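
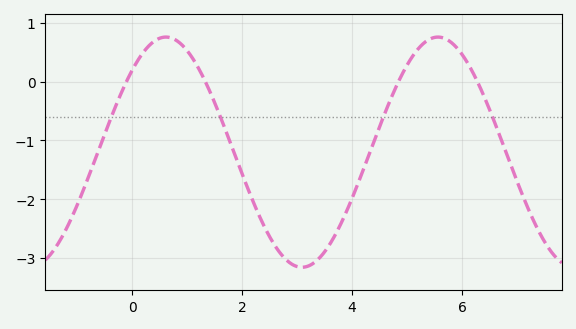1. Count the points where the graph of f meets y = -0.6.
4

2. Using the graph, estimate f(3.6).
-2.8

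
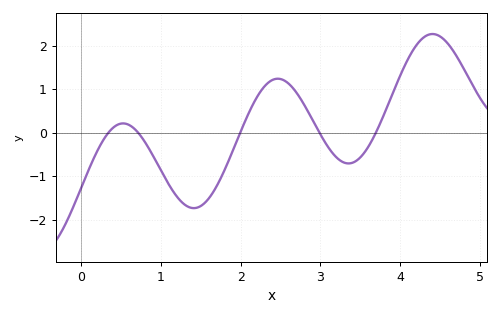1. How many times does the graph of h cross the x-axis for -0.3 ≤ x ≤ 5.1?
5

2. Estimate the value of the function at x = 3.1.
-0.337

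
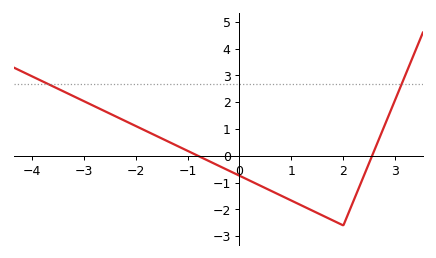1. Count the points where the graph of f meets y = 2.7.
2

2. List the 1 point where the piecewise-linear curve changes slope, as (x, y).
(2, -2.6)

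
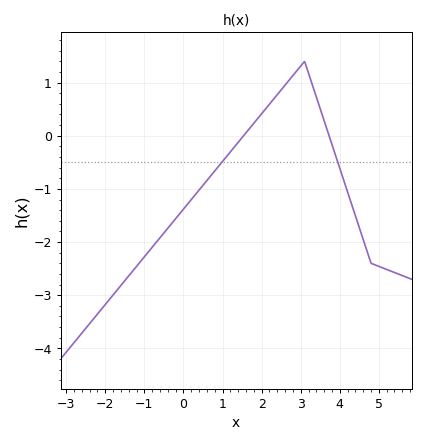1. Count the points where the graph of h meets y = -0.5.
2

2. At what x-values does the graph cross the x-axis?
1.54, 3.73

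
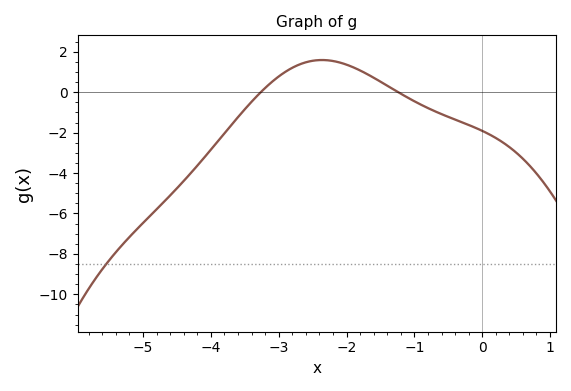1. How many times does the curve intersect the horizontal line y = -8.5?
1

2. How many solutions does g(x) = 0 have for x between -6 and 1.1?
2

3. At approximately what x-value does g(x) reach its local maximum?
-2.4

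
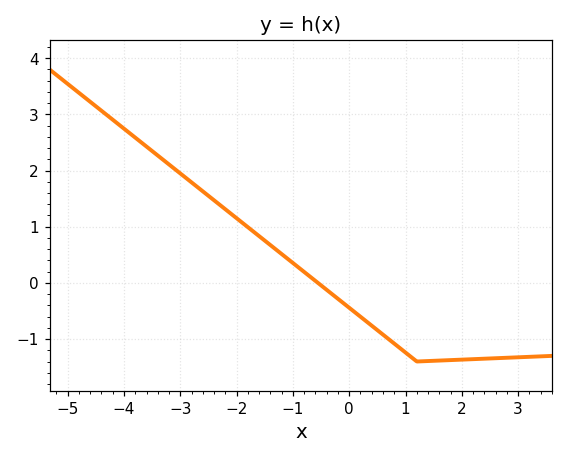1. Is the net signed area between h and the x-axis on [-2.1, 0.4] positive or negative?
positive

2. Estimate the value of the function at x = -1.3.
0.593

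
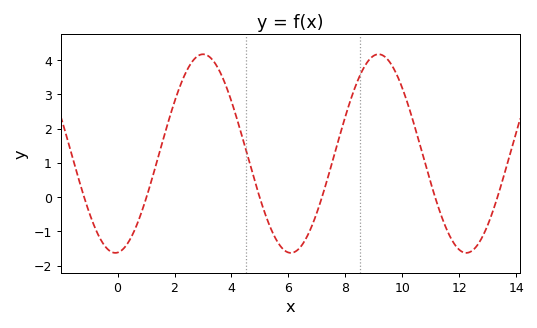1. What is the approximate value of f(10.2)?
2.69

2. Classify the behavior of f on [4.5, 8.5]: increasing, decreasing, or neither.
neither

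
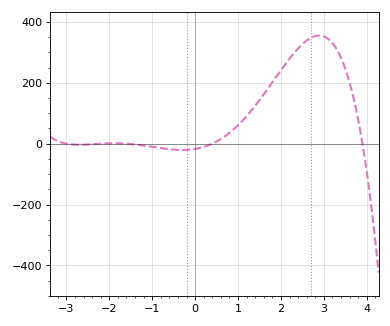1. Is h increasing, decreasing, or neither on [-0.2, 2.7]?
increasing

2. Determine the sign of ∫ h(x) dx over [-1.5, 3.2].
positive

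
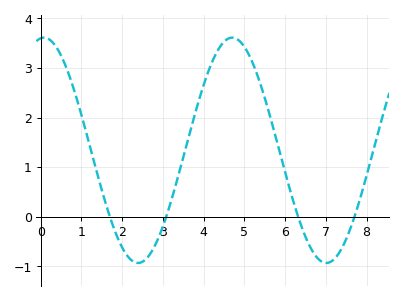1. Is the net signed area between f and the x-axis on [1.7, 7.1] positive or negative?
positive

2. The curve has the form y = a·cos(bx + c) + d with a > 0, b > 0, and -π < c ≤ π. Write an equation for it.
y = 2.27cos(1.4x - 0.11) + 1.34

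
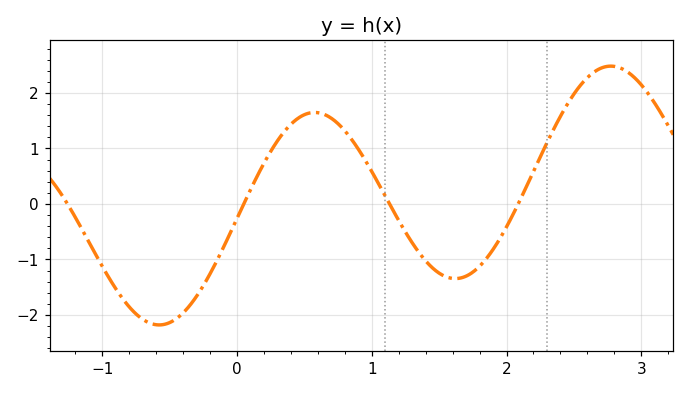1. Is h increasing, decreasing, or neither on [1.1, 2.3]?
neither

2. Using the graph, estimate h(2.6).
2.3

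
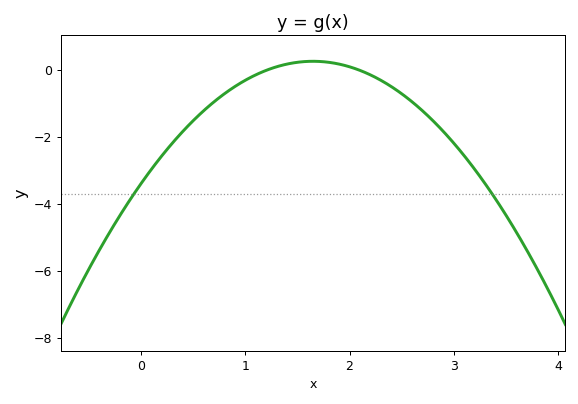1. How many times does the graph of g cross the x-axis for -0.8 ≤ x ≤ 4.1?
2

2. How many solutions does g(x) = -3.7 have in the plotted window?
2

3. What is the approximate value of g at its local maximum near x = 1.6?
0.271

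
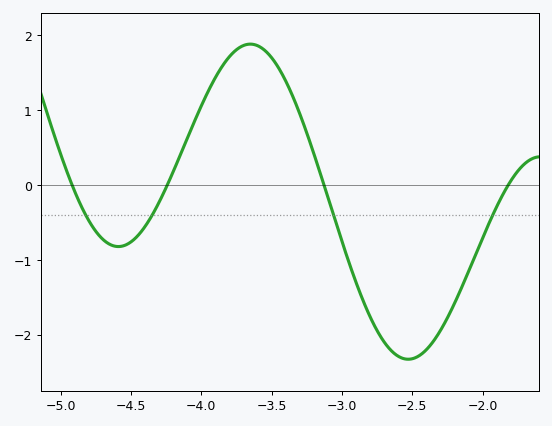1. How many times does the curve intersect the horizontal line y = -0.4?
4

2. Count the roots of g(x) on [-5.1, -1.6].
4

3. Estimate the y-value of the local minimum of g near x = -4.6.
-0.825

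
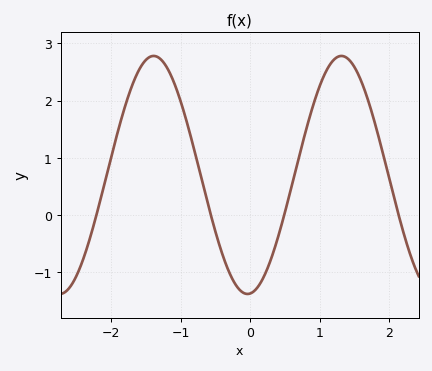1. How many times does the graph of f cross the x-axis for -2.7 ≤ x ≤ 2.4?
4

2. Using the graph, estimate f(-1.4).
2.78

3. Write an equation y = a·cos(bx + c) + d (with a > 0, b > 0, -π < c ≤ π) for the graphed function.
y = 2.08cos(2.33x - 3.05) + 0.7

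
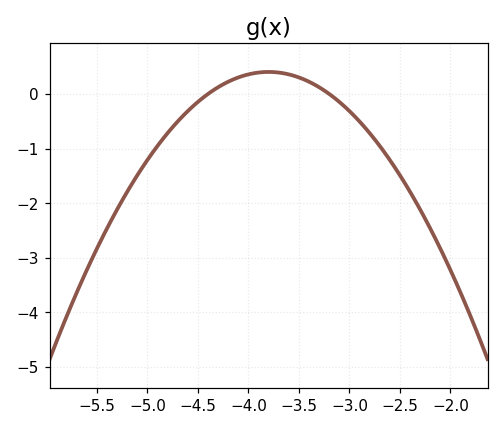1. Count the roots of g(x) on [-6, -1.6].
2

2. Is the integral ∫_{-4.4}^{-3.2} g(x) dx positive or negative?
positive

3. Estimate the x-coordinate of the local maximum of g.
-3.8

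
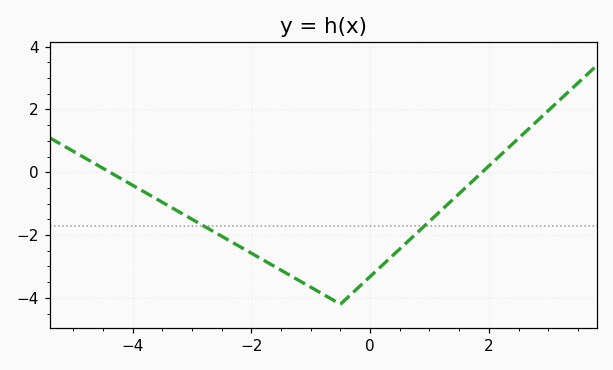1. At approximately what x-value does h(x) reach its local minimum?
-0.501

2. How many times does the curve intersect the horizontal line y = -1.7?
2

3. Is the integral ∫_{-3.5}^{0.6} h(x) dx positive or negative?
negative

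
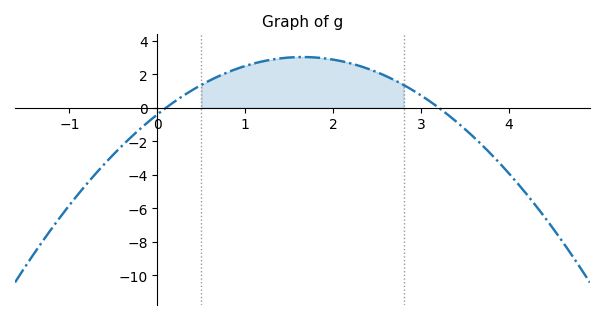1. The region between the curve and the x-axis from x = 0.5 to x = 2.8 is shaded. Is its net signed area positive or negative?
positive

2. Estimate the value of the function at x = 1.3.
2.87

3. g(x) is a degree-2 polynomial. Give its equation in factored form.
y = -1.26(x - 0.1)(x - 3.2)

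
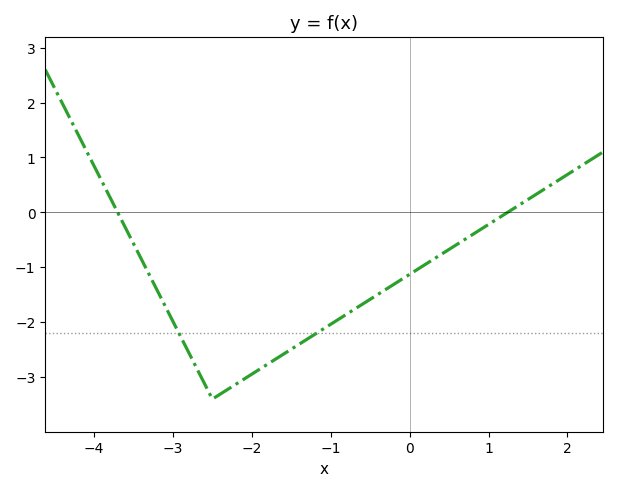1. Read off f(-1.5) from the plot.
-2.5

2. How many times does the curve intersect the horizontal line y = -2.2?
2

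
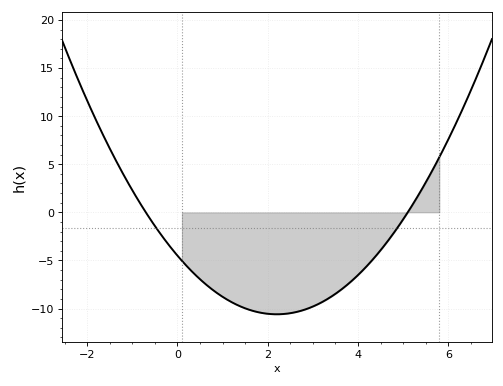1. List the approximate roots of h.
-0.6, 5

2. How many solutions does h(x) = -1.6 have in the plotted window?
2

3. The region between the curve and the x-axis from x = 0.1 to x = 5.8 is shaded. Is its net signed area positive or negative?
negative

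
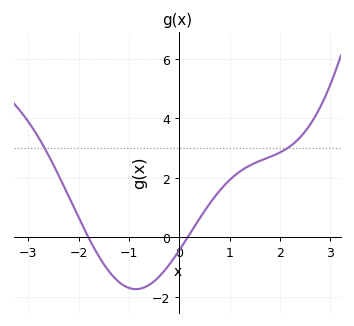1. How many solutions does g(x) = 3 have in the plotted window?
2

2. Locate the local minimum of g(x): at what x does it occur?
-0.86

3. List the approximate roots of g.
-1.81, 0.167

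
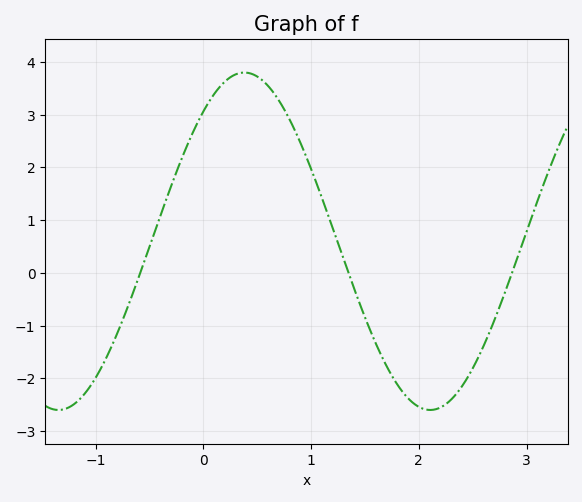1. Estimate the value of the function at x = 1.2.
0.848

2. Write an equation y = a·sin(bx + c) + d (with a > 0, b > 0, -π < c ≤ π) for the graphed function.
y = 3.2sin(1.82x + 0.88) + 0.6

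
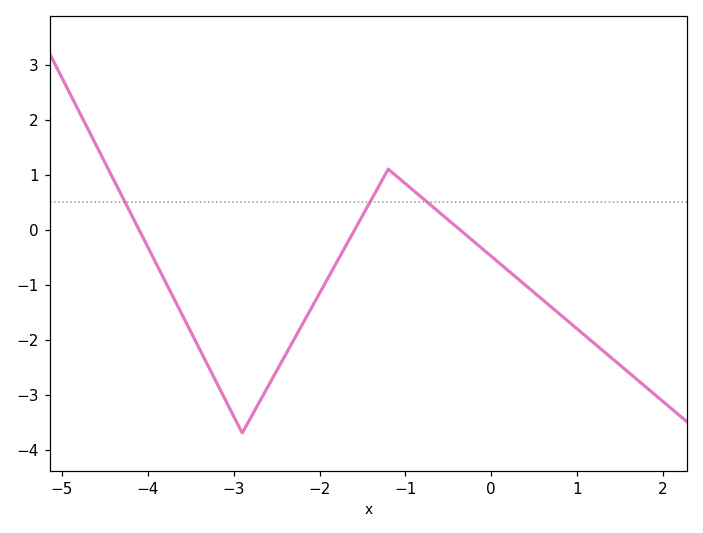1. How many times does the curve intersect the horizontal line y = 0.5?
3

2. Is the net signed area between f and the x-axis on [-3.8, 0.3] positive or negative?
negative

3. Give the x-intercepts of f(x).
-4.1, -1.6, -0.4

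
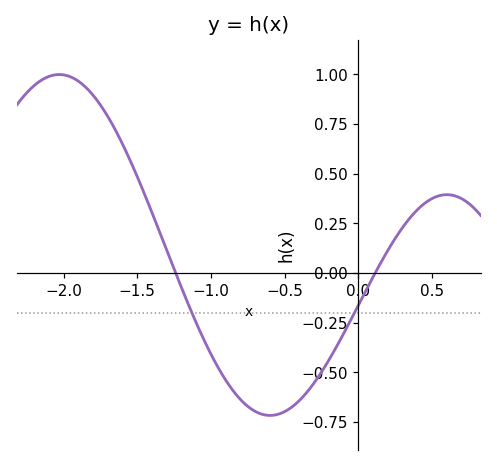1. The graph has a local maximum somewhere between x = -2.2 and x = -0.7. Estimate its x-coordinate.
-2.03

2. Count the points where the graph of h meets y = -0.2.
2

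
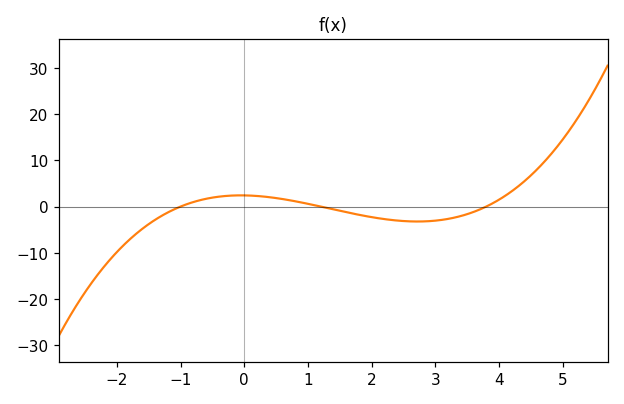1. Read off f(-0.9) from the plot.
1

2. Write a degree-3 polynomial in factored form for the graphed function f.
y = 0.53(x + 1)(x - 1.2)(x - 3.8)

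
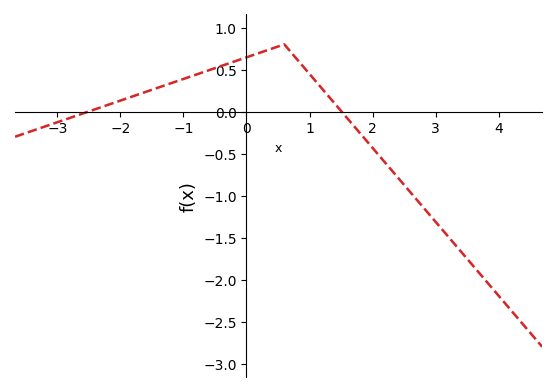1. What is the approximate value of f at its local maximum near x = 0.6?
0.8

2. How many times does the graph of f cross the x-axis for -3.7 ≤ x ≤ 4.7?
2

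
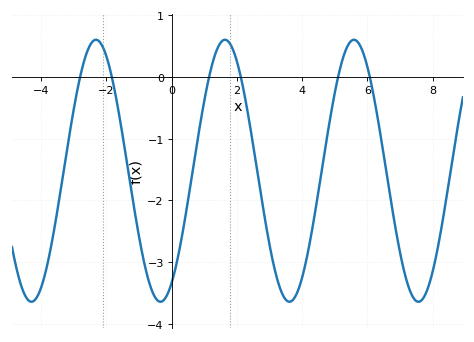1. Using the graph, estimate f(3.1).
-2.98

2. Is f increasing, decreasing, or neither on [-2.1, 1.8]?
neither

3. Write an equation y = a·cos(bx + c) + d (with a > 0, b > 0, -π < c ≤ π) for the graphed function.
y = 2.12cos(1.59x - 2.6) - 1.52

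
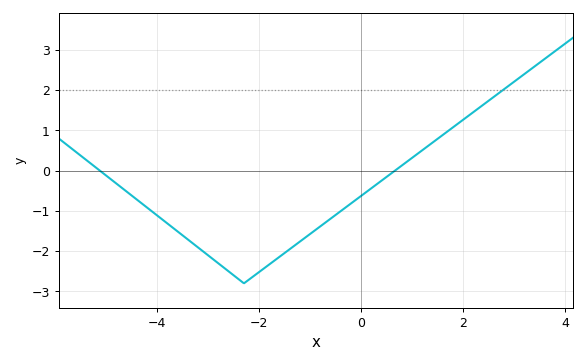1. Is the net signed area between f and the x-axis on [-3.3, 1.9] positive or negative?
negative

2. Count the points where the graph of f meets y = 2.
1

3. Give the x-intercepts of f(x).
-5.2, 0.6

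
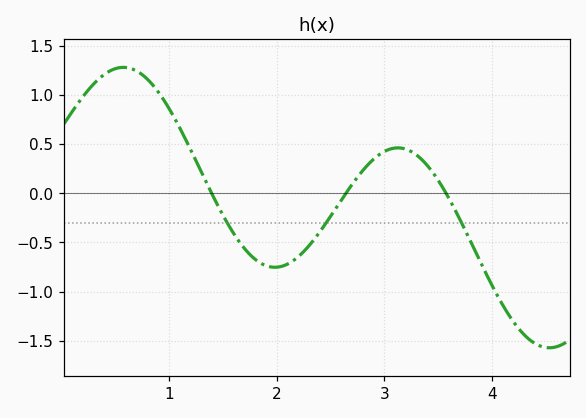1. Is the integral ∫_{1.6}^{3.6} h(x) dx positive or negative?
negative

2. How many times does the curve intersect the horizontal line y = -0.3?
3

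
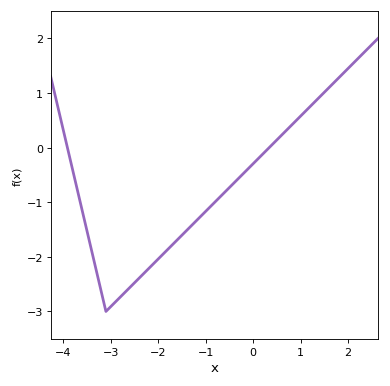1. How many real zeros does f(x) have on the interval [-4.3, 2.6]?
2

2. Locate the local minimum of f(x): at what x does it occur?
-3.1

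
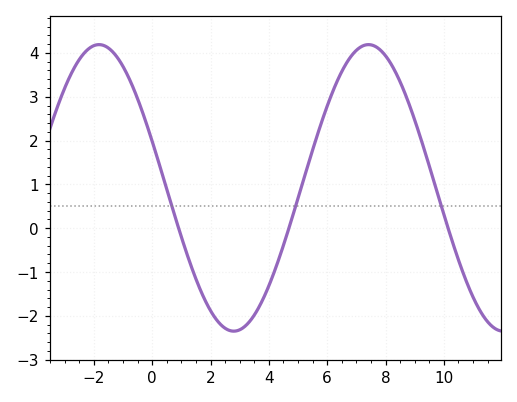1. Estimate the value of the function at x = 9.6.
1.2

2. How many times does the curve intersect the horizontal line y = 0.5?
3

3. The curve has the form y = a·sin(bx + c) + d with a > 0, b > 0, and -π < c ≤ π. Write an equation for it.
y = 3.27sin(0.68x + 2.81) + 0.92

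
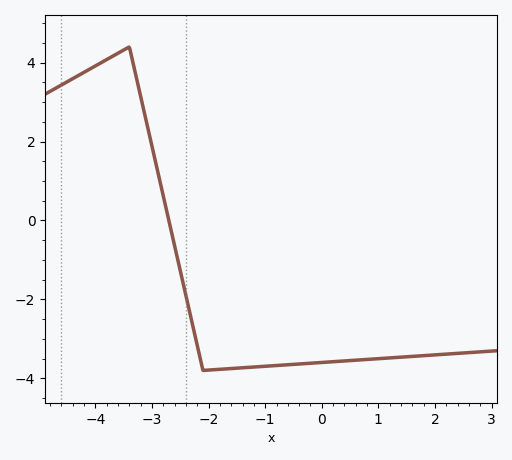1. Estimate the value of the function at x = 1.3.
-3.47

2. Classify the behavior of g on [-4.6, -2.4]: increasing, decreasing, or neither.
neither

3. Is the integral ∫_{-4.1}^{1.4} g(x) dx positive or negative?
negative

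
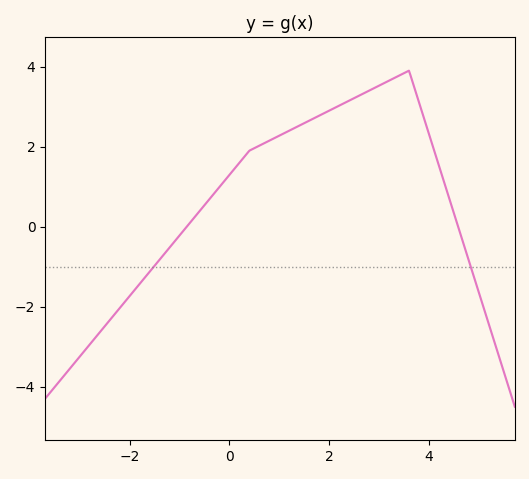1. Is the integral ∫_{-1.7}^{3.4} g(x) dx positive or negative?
positive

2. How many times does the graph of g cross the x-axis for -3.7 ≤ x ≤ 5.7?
2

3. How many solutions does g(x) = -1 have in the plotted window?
2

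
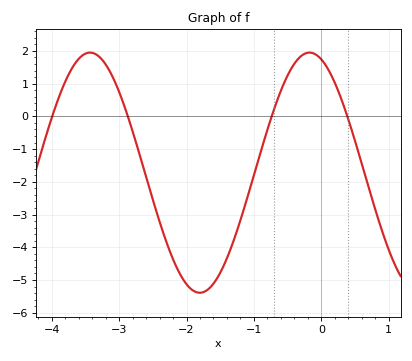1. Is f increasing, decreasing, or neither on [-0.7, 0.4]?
neither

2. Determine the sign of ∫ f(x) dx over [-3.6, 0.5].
negative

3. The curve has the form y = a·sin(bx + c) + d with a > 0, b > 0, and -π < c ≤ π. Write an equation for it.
y = 3.67sin(1.9x + 1.9) - 1.72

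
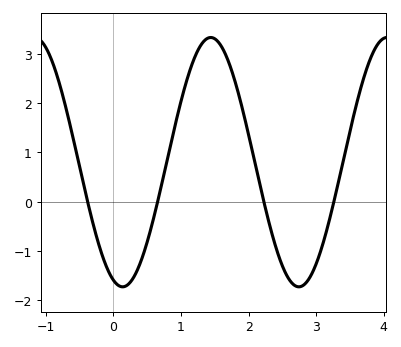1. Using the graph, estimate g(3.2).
-0.348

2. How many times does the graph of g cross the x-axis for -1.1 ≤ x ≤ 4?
4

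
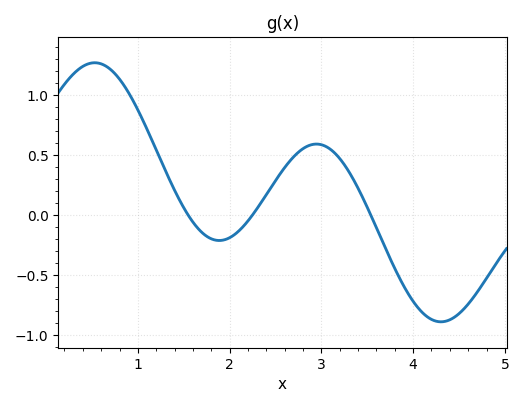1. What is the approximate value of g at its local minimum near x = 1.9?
-0.21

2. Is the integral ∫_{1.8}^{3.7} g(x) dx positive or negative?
positive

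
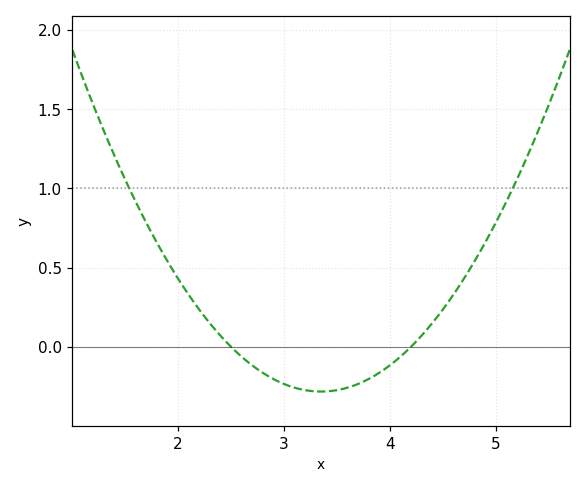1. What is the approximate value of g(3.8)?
-0.203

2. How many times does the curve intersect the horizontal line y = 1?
2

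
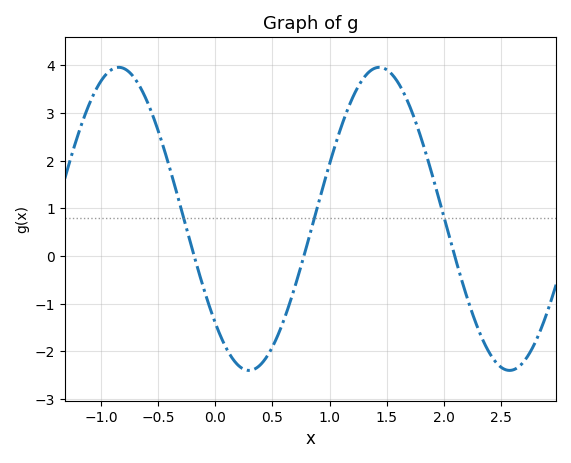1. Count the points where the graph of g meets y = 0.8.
3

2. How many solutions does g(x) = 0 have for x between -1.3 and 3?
3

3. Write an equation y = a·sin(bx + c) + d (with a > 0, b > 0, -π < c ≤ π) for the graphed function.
y = 3.18sin(2.75x - 2.38) + 0.78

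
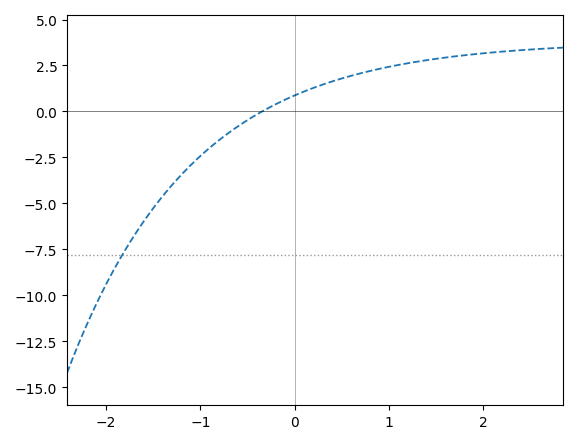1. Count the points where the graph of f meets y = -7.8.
1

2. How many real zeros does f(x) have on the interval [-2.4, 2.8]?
1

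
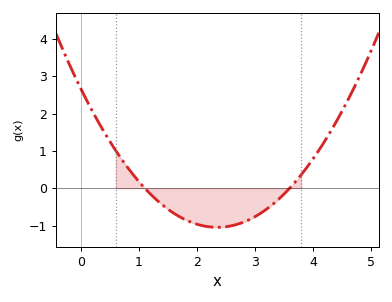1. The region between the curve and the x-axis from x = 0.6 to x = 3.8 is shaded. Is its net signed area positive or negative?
negative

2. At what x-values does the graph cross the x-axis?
1.1, 3.6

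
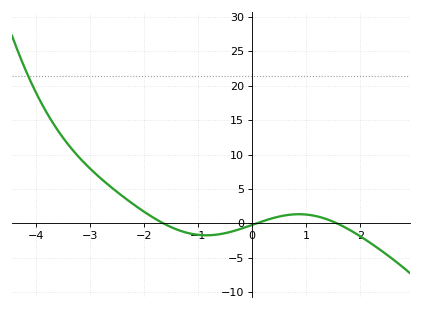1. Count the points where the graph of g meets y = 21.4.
1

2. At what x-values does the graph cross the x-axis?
-1.6, 0.1, 1.6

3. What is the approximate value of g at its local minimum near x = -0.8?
-1.5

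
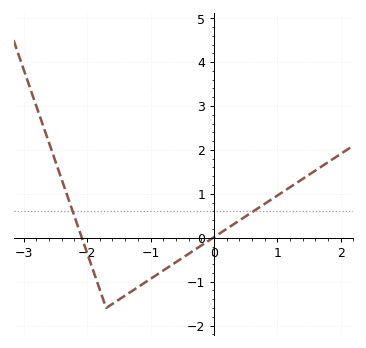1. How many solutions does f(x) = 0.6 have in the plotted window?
2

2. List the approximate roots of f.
-2.08, -0.012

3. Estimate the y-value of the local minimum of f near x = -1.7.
-1.6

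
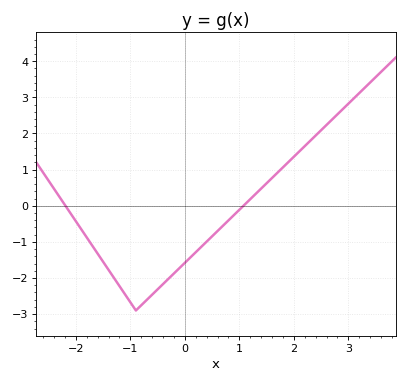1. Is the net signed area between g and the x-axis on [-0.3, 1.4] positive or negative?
negative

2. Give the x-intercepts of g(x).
-2.2, 1.1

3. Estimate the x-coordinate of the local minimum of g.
-0.9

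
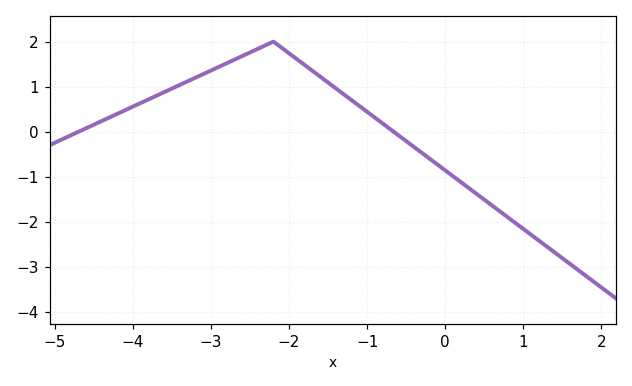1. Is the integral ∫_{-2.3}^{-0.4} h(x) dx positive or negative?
positive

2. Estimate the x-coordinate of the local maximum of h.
-2.2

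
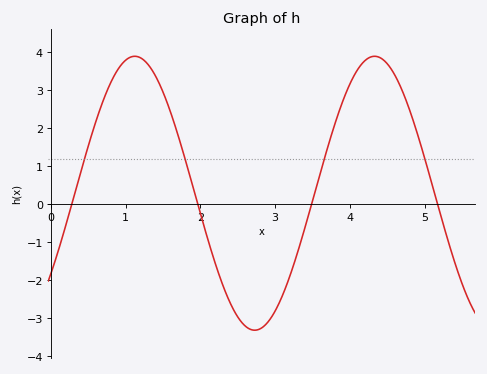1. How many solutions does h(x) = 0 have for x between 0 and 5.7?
4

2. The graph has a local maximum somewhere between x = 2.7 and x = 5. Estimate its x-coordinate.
4.3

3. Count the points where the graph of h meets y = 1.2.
4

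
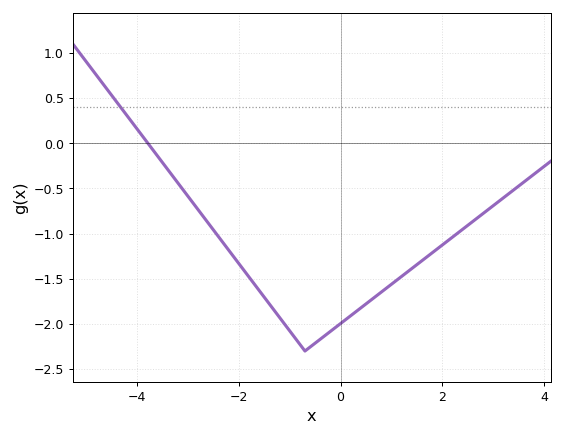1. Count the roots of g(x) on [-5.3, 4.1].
1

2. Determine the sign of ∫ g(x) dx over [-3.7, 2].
negative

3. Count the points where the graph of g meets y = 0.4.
1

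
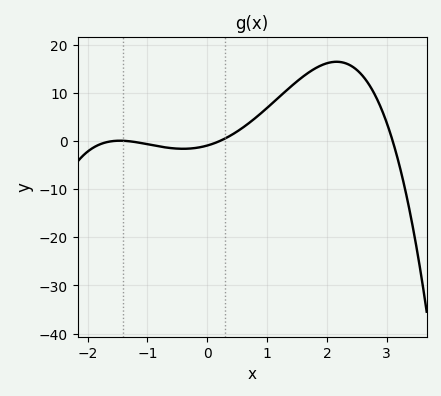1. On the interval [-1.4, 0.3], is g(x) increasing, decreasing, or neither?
neither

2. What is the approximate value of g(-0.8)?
-1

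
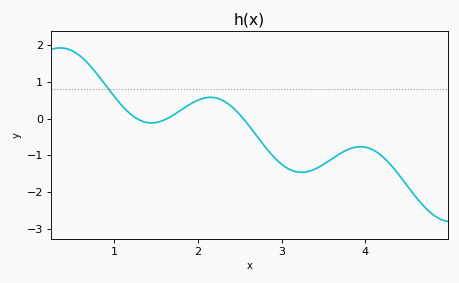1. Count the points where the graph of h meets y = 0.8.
1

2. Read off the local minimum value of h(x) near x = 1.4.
-0.12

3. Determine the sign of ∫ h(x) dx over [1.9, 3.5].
negative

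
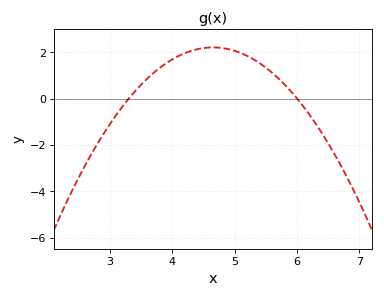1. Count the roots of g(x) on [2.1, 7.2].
2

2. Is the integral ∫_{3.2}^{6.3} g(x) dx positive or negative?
positive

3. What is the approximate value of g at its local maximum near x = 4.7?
2.21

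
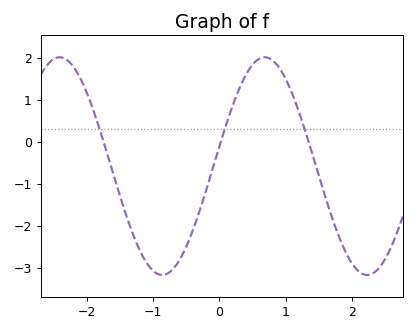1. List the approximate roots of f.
-1.75, 0.023, 1.35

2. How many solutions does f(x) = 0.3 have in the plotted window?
3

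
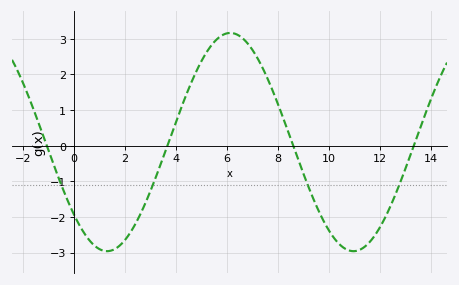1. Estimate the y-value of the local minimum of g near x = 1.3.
-2.96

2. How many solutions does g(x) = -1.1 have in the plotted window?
4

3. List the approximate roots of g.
-1.06, 3.68, 8.61, 13.3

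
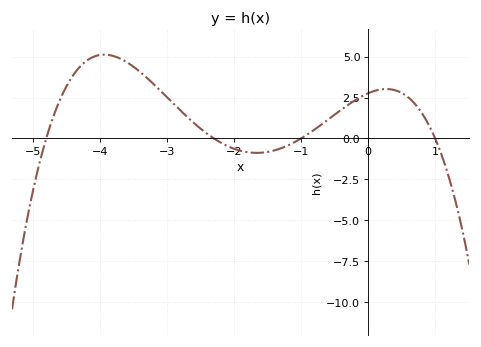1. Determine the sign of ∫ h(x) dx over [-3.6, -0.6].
positive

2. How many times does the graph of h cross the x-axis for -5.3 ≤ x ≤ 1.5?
4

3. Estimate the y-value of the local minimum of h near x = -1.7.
-0.882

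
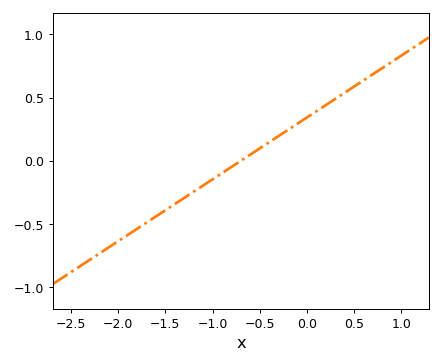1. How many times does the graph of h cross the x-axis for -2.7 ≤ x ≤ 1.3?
1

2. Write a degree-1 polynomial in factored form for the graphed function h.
y = 0.49(x + 0.7)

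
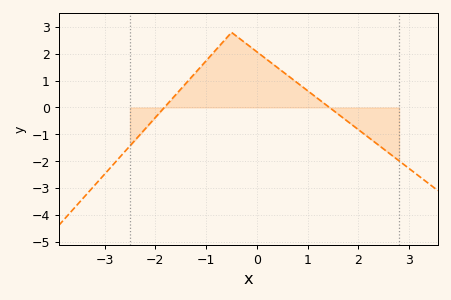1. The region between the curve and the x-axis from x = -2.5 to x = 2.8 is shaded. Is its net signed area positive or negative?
positive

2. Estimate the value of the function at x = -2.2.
-0.8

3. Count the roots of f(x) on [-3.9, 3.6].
2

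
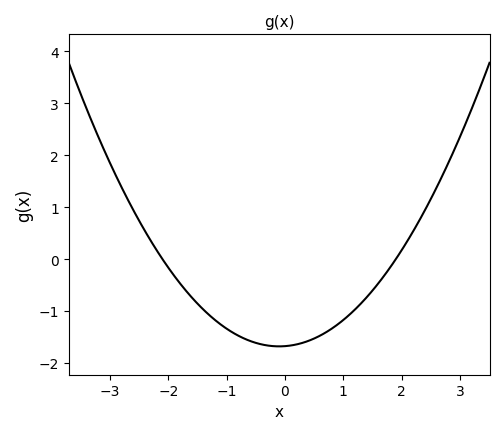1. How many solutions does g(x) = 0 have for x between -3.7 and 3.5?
2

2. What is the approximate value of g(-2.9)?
1.6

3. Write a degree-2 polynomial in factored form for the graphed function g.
y = 0.42(x + 2.1)(x - 1.9)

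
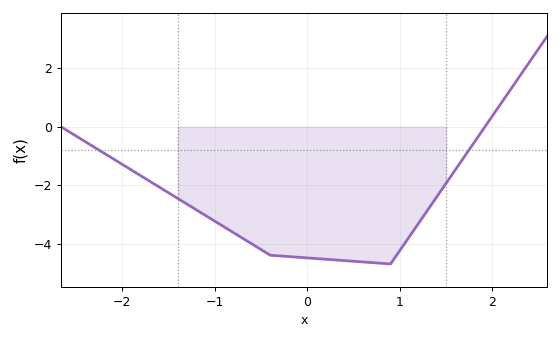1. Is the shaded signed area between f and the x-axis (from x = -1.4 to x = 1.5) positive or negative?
negative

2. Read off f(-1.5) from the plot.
-2.2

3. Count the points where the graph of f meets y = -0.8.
2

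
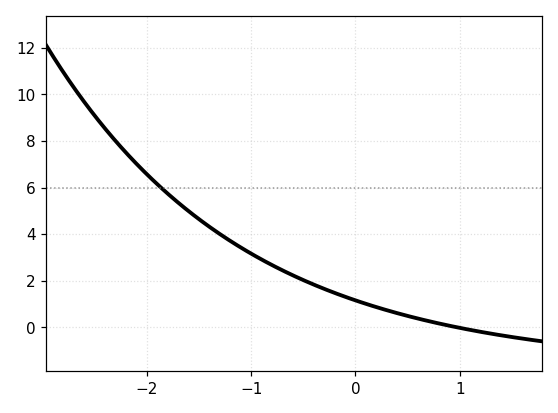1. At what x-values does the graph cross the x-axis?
1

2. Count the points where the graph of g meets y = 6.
1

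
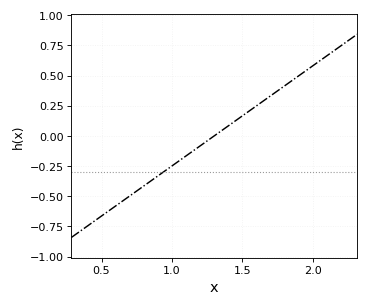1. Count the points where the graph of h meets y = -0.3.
1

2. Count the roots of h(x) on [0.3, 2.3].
1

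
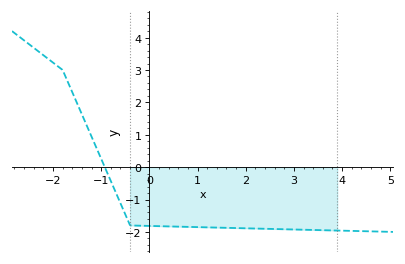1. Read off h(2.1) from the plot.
-1.9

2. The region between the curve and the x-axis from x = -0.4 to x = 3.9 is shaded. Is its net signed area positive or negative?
negative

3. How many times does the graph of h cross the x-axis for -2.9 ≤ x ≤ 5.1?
1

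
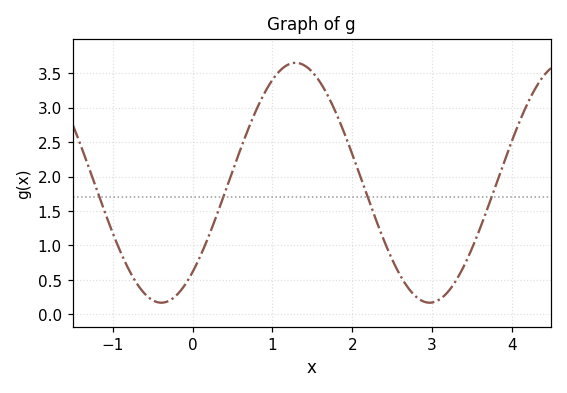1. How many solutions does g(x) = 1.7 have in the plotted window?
4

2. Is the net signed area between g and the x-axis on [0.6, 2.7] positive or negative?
positive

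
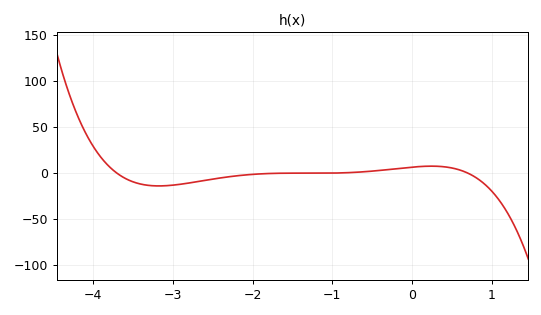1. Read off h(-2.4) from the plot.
-5.12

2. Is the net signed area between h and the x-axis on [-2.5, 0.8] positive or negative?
positive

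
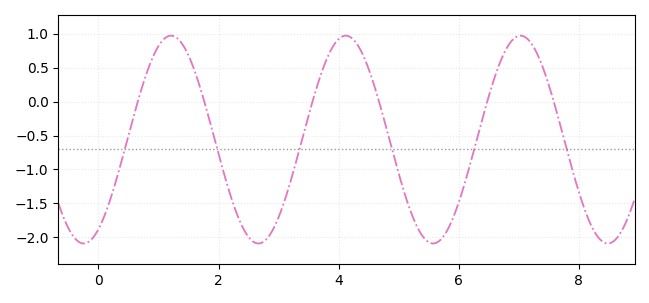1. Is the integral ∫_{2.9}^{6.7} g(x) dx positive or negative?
negative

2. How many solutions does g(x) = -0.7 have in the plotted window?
6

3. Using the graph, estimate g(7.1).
0.951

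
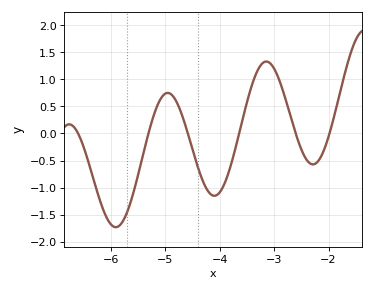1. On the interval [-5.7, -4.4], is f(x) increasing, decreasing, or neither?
neither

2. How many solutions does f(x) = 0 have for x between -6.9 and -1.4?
6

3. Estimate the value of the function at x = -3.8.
-0.6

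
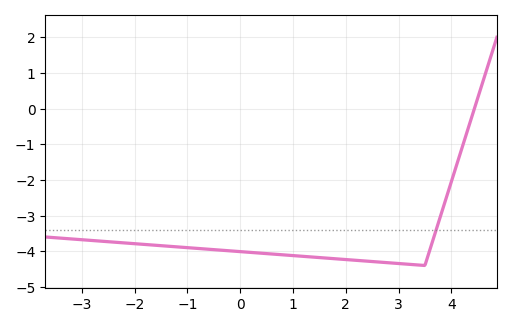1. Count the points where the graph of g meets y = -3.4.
1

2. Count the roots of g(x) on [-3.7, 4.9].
1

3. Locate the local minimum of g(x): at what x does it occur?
3.5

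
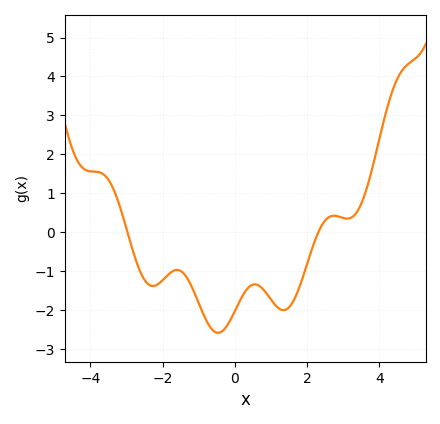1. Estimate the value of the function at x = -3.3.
0.967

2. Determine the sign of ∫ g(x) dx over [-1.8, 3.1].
negative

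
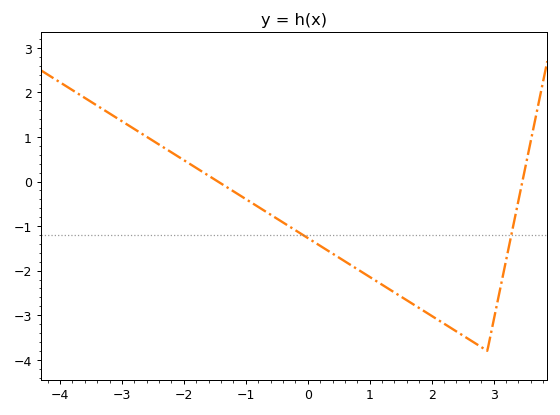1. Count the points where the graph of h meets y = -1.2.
2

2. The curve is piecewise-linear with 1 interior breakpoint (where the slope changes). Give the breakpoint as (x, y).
(2.9, -3.8)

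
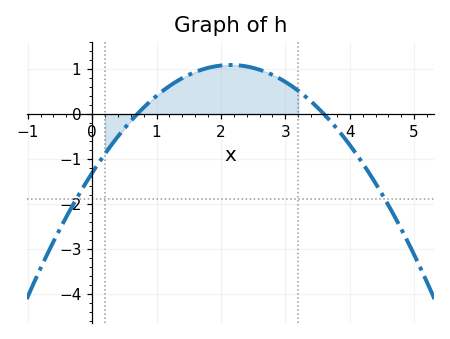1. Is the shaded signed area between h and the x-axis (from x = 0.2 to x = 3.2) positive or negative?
positive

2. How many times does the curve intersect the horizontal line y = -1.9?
2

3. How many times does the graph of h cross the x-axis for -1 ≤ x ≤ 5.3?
2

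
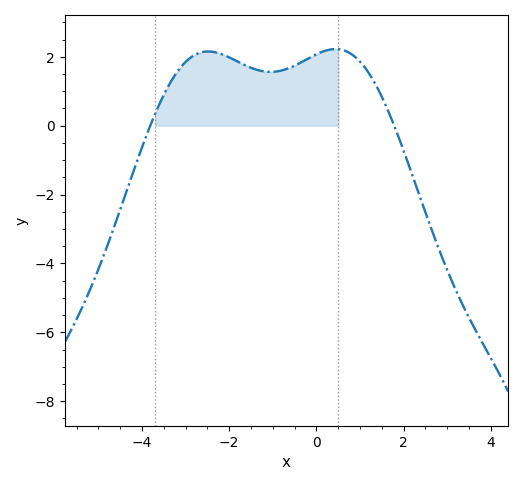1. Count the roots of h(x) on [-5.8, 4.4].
2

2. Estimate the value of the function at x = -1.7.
1.8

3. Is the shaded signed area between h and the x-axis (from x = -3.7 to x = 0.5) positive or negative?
positive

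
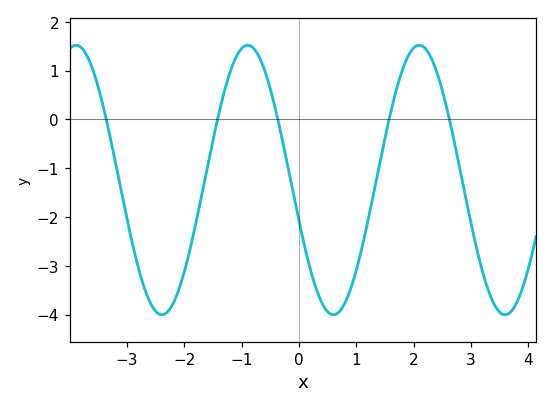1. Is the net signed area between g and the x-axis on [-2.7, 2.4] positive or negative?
negative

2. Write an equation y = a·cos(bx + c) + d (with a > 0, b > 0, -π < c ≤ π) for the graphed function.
y = 2.76cos(2.1x + 1.9) - 1.24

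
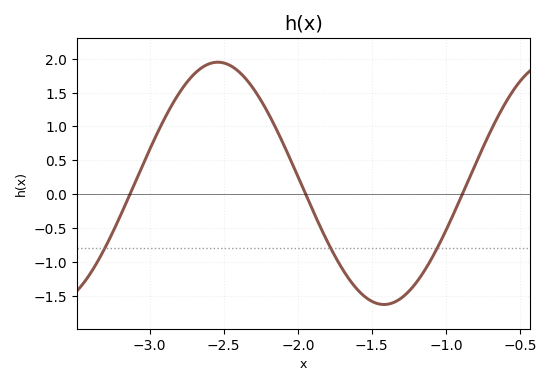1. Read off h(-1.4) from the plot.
-1.63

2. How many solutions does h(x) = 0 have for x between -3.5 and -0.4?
3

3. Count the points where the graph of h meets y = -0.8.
3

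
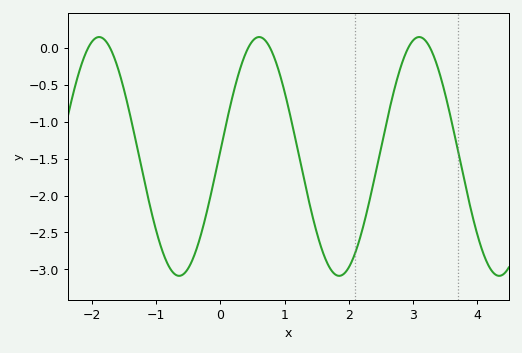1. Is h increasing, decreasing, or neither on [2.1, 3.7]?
neither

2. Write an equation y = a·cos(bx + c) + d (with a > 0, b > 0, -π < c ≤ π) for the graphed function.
y = 1.62cos(2.5x - 1.5) - 1.47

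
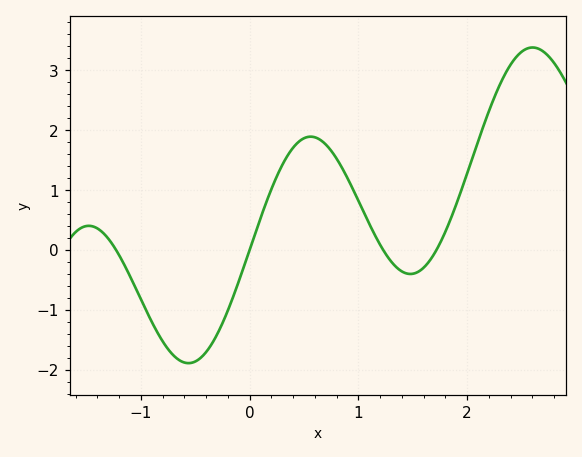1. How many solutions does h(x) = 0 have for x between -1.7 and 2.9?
4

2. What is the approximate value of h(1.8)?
0.303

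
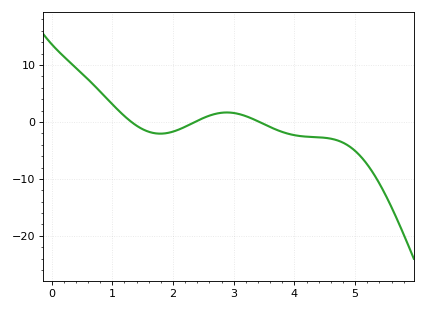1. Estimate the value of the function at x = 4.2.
-3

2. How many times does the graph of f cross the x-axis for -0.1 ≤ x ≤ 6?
3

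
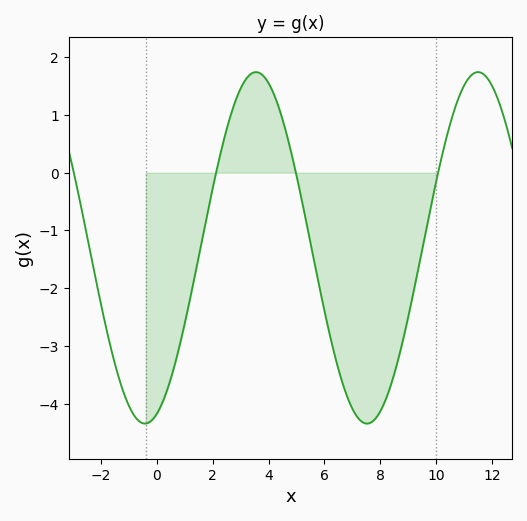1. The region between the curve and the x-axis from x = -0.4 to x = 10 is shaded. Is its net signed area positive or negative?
negative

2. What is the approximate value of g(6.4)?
-3.22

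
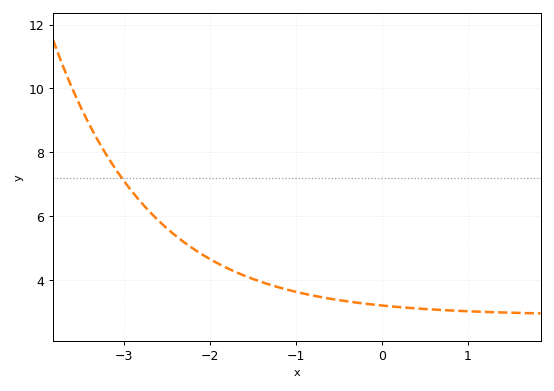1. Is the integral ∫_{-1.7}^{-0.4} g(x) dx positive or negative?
positive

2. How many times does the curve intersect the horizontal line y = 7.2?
1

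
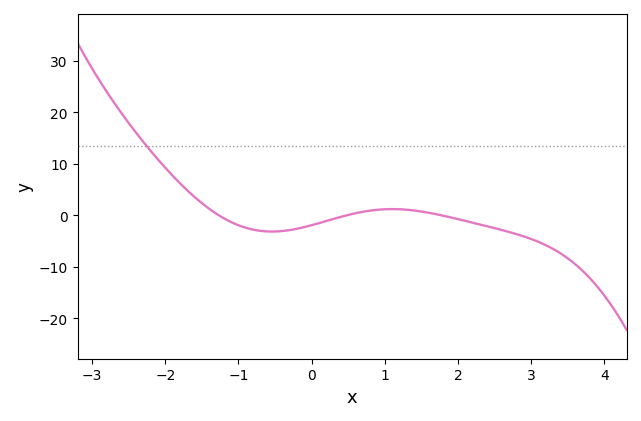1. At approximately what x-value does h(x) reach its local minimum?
-0.6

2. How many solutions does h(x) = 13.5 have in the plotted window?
1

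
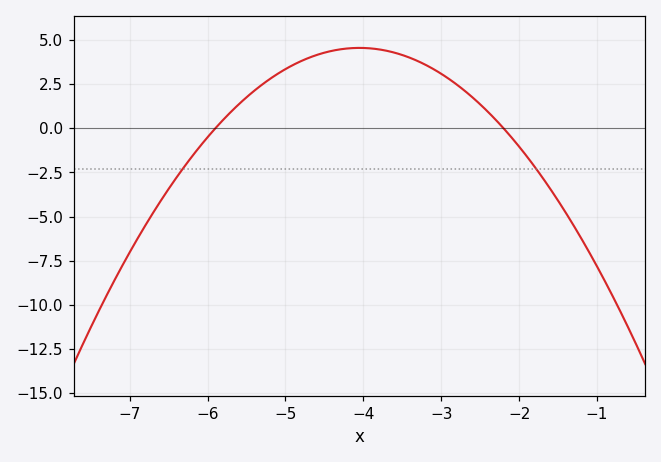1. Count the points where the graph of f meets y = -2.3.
2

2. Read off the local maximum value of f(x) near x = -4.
4.5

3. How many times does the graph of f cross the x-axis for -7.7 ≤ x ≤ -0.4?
2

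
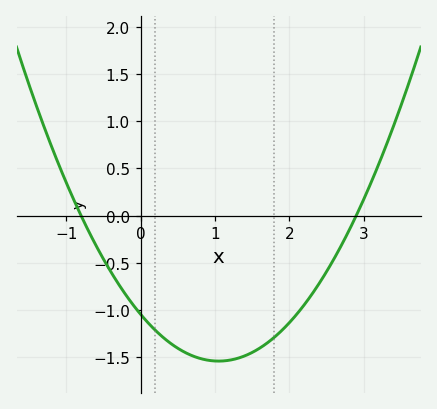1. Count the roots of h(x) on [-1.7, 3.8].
2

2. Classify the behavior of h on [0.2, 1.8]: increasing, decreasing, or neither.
neither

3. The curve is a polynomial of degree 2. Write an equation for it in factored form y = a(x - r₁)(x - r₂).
y = 0.45(x + 0.8)(x - 2.9)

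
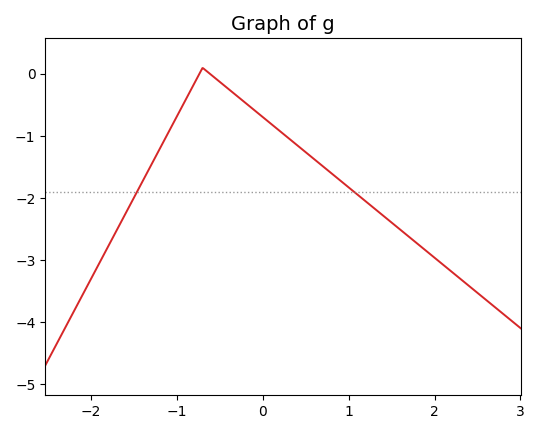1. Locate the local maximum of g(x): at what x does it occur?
-0.7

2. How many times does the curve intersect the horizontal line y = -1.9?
2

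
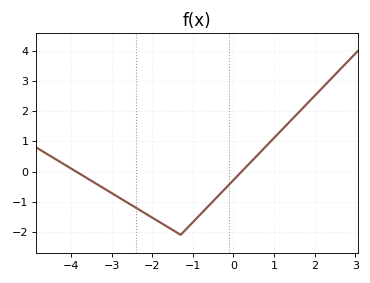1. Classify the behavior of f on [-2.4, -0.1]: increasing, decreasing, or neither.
neither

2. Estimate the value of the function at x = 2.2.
2.8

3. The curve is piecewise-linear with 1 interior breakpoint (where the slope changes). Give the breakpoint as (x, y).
(-1.3, -2.1)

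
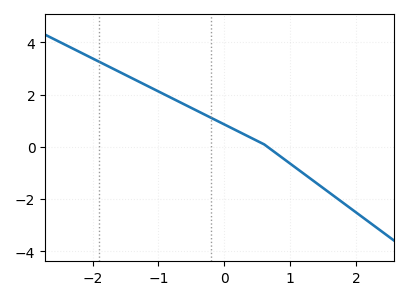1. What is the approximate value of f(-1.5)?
2.8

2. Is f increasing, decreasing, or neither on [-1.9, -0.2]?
decreasing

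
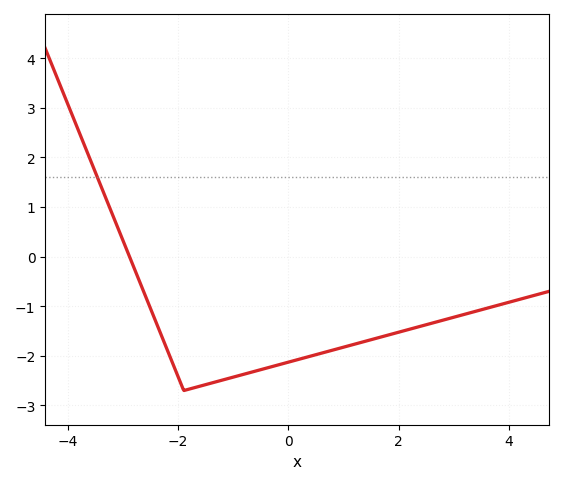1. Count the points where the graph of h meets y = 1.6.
1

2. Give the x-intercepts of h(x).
-2.88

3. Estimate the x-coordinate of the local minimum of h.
-1.9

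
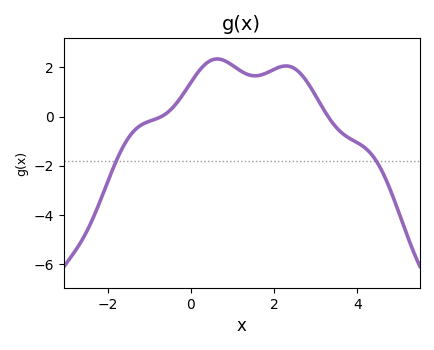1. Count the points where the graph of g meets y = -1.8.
2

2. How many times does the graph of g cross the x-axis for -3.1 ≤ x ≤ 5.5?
2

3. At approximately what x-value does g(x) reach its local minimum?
1.6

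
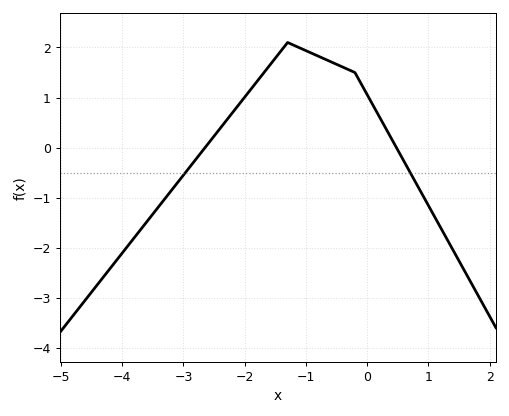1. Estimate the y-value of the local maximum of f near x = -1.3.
2.1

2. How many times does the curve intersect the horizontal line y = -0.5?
2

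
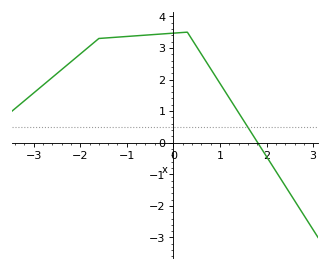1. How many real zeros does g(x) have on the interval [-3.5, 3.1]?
1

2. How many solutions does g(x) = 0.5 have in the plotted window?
1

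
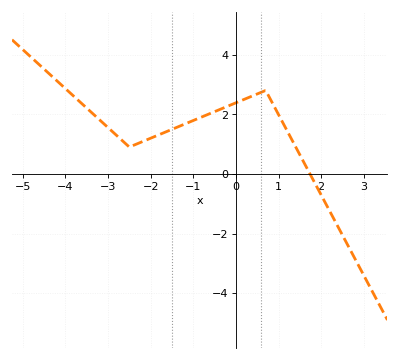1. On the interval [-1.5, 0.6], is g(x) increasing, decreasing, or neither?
increasing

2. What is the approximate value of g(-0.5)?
2.09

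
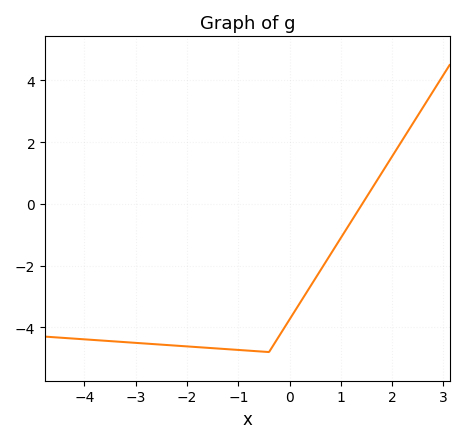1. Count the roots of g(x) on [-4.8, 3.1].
1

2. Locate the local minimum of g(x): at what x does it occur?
-0.4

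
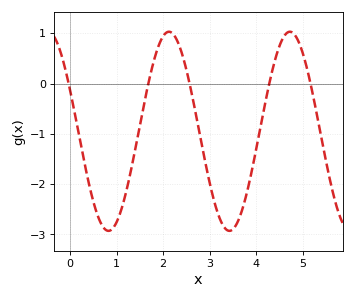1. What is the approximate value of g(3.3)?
-2.84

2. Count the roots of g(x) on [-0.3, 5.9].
5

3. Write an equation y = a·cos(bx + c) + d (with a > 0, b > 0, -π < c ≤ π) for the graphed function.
y = 1.98cos(2.42x + 1.14) - 0.95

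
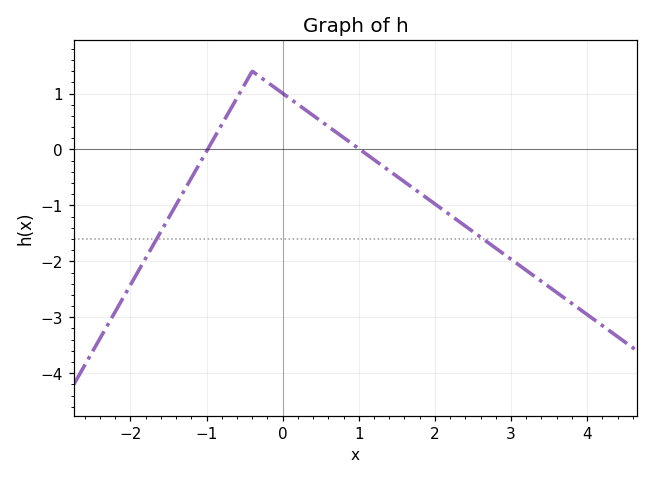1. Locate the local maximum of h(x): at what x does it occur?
-0.4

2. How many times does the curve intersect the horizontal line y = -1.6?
2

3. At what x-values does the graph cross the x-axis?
-1, 1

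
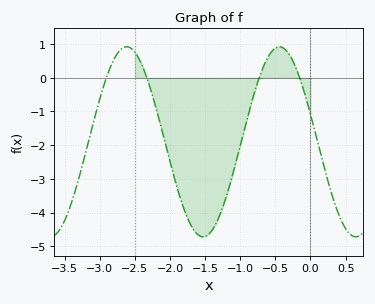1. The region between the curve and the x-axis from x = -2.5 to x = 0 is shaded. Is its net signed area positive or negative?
negative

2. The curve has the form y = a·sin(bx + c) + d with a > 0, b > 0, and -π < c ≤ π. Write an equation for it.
y = 2.82sin(2.9x + 2.8) - 1.9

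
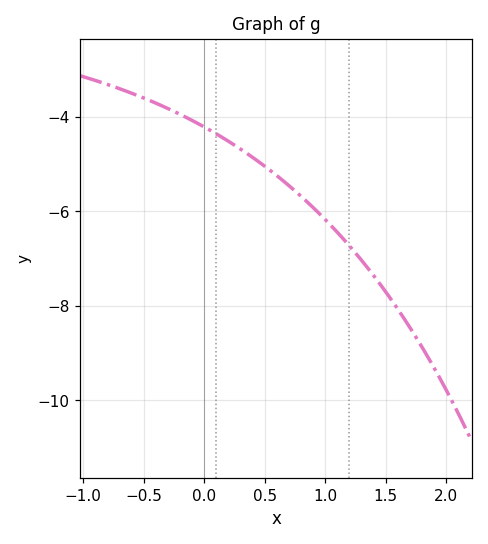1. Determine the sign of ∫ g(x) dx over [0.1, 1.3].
negative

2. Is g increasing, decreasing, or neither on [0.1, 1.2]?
decreasing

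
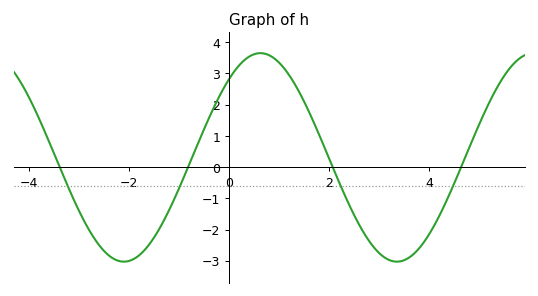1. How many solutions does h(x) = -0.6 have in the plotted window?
4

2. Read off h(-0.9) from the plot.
-0.302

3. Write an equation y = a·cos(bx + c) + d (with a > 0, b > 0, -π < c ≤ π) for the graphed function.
y = 3.34cos(1.15x - 0.72) + 0.31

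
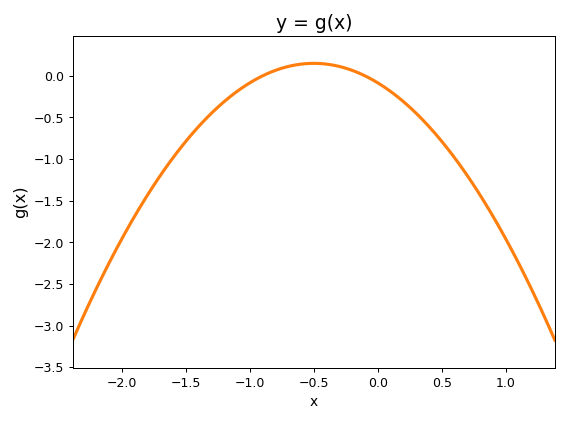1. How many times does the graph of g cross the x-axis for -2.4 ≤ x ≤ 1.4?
2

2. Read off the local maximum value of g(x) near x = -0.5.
0.15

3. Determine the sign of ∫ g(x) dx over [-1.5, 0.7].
negative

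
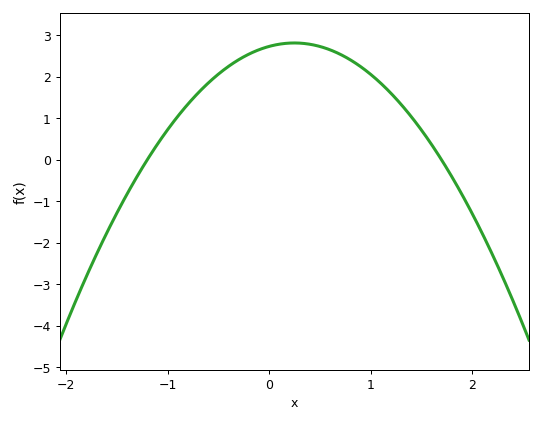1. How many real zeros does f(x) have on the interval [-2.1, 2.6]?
2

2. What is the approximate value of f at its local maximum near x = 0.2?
2.8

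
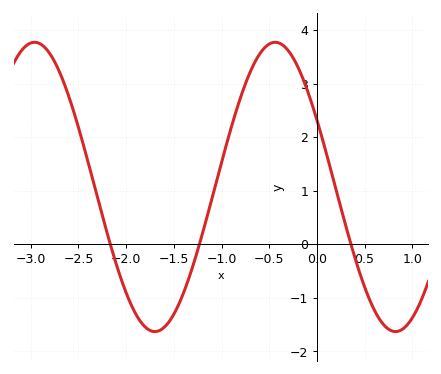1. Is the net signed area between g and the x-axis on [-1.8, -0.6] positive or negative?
positive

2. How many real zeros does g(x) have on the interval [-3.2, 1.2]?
3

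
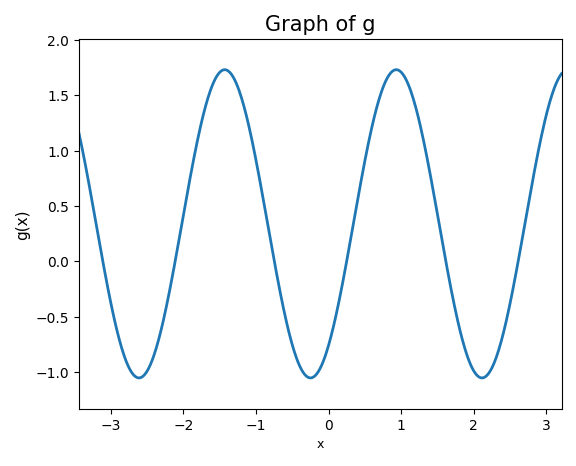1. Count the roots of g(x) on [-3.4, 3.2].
6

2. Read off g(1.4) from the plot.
0.787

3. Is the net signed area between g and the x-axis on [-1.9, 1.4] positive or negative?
positive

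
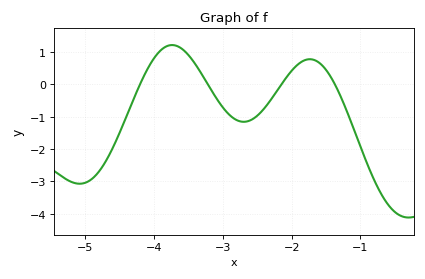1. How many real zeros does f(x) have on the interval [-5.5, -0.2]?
4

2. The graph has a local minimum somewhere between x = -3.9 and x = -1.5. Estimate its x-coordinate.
-2.7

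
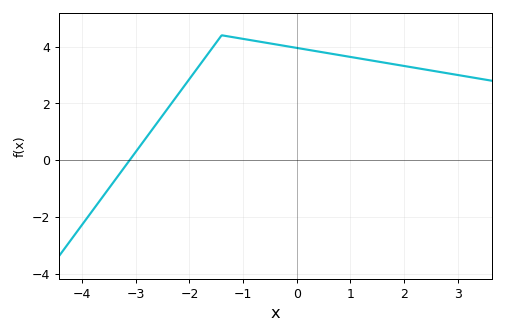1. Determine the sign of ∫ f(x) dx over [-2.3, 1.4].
positive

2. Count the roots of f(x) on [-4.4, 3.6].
1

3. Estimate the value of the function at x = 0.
4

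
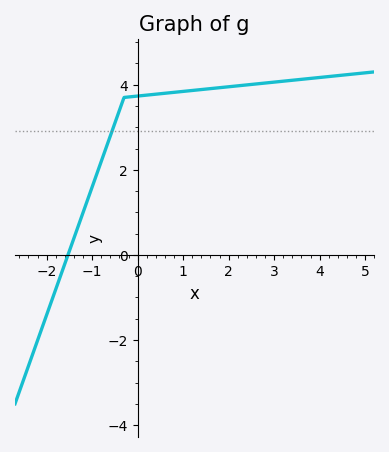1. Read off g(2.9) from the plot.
4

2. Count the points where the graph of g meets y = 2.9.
1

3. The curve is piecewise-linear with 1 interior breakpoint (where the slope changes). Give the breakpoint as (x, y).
(-0.3, 3.7)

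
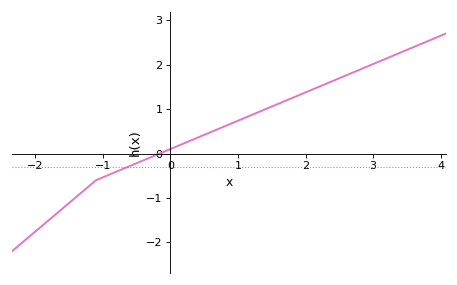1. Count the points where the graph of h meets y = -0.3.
1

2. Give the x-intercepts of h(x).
-0.2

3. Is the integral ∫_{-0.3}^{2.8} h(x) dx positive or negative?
positive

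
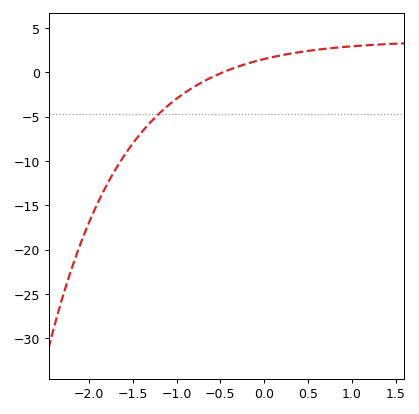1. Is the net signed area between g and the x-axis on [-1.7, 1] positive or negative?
negative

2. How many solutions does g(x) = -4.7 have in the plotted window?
1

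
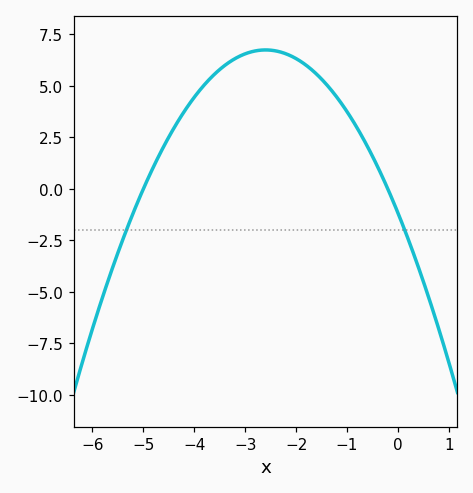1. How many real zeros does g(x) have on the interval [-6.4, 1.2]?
2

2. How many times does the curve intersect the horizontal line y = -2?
2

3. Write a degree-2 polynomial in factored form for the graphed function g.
y = -1.17(x + 5)(x + 0.2)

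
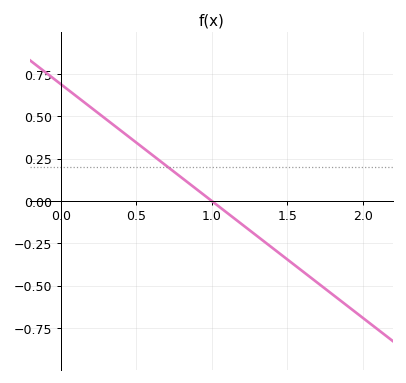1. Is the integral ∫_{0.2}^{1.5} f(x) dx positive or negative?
positive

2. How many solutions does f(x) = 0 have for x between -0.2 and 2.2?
1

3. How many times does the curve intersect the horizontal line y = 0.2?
1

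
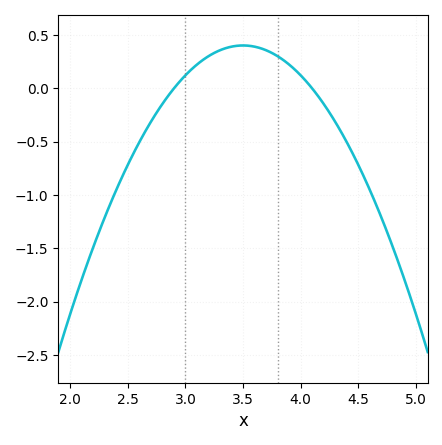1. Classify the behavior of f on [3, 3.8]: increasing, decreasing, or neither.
neither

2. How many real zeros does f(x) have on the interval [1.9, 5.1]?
2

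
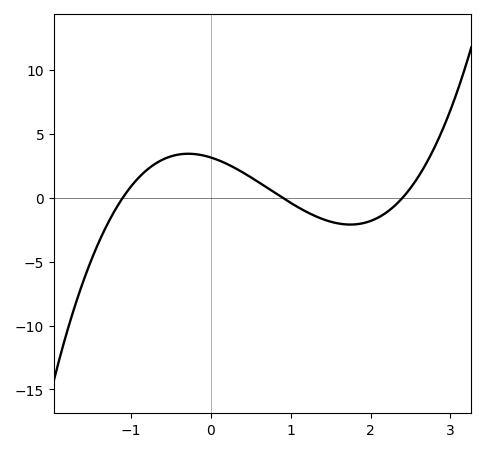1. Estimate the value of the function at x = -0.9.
1.58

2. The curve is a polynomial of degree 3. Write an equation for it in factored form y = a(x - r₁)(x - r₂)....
y = 1.33(x + 1.1)(x - 0.9)(x - 2.4)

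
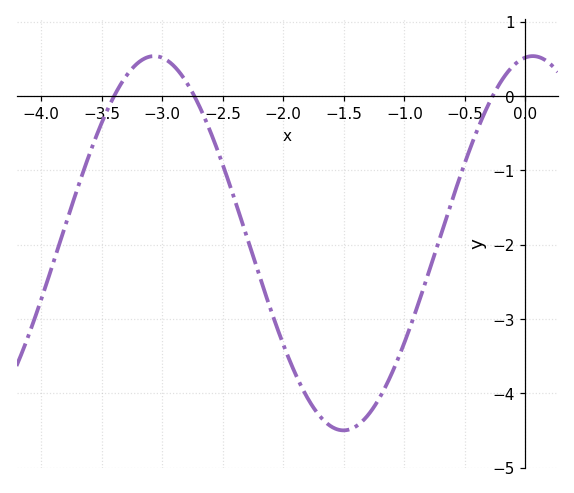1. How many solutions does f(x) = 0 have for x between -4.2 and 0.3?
3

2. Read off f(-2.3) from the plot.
-1.9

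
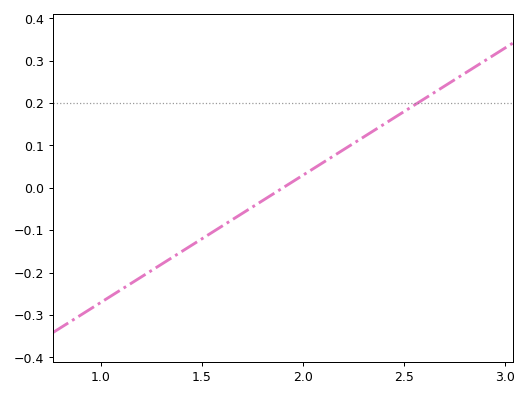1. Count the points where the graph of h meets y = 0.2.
1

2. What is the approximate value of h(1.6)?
-0.09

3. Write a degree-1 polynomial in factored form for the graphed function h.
y = 0.3(x - 1.9)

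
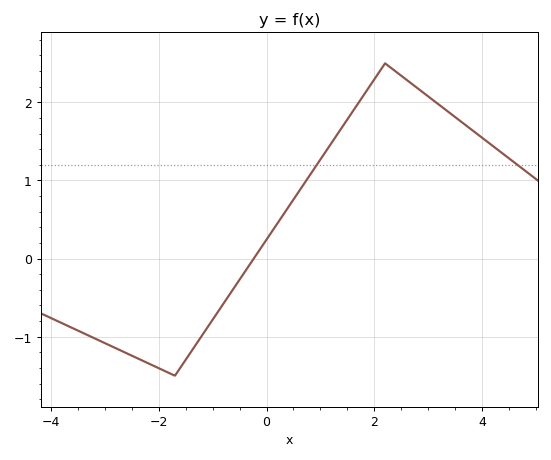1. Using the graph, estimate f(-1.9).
-1.44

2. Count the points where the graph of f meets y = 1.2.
2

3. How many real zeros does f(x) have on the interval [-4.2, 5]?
1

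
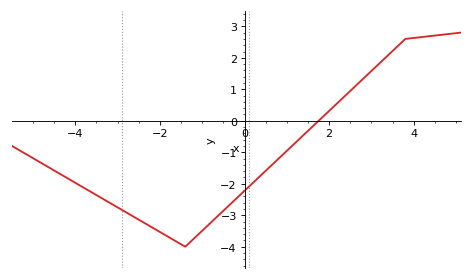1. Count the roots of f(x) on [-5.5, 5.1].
1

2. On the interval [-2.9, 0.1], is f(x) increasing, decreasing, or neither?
neither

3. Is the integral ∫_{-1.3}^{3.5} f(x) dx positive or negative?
negative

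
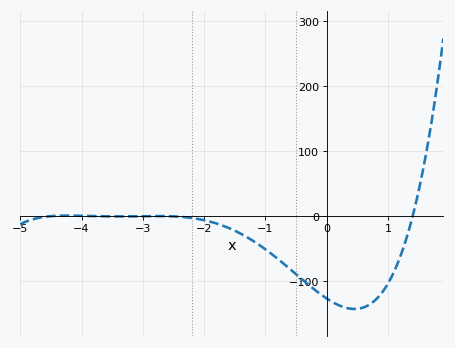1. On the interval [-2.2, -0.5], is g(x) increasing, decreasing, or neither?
decreasing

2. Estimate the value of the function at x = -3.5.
0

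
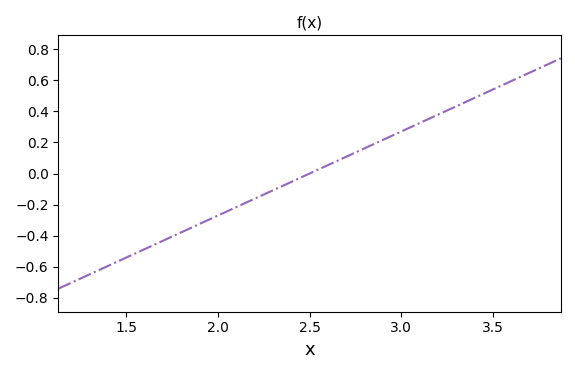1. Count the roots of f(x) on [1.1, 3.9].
1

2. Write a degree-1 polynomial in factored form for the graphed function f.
y = 0.54(x - 2.5)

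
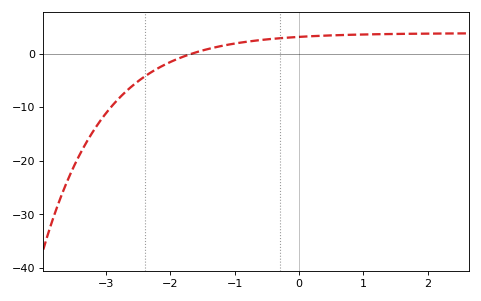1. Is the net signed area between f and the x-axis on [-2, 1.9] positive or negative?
positive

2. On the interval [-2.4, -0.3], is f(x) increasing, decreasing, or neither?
increasing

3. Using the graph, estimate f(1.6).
3.67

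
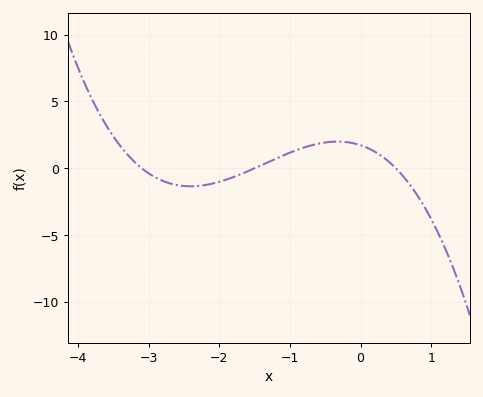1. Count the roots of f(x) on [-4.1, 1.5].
3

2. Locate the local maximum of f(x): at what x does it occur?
-0.326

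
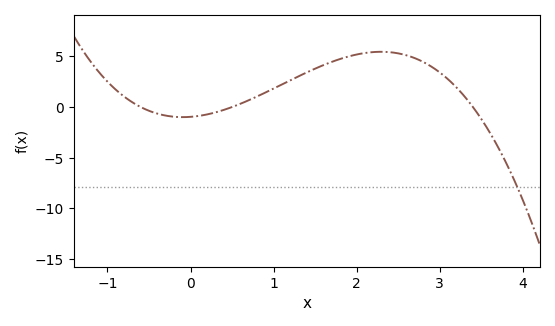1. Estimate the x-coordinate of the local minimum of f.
-0.094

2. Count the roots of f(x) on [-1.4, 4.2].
3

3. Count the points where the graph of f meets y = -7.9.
1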